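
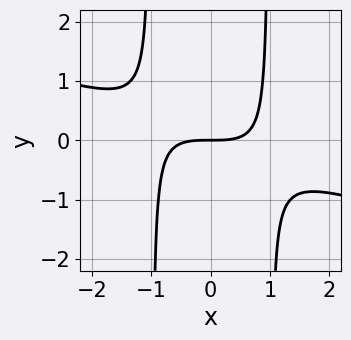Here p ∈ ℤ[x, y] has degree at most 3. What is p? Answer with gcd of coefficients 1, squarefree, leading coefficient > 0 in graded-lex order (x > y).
x^3 + 3*x^2*y - 3*y

The degree is 3 — a generic line meets the curve in up to 3 points.
Checking where it meets the axes: it meets the x-axis at x = 0 (among the integer gridlines); it crosses the y-axis at the gridline y = 0.
Assembling these constraints gives the stated polynomial.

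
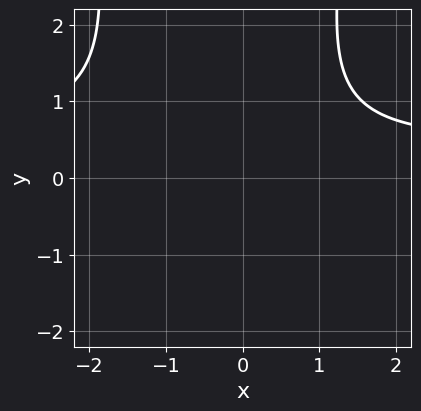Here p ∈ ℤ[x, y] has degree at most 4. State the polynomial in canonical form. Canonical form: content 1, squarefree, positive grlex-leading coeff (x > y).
2*x^2*y - x^2 + x*y - y^2 - 3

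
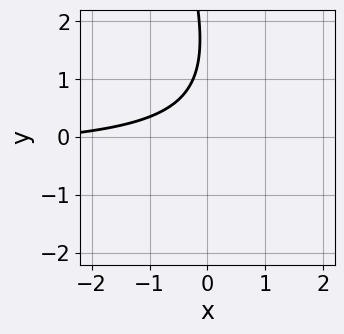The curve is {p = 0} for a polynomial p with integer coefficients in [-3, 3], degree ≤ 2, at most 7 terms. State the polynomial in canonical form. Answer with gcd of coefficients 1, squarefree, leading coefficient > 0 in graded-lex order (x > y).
First, degree: a generic line meets the curve in up to 2 points, so deg p = 2.
Next, checking where it meets the axes: it misses every integer gridline on the y-axis; no x-intercept at any integer in the box.
Finally, these observations pin down the coefficients.

3*x*y + y^2 + x - 3*y + 3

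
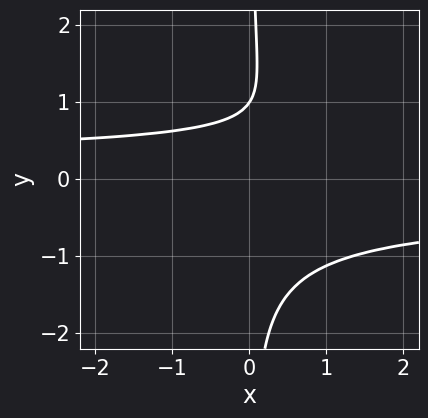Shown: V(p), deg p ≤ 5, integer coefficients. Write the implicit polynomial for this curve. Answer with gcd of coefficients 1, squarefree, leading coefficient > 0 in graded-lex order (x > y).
3*x*y^3 - 2*y + 2

(a) deg p = 4. No degree-3 curve has this shape.
(b) From the visible intercepts: it crosses the y-axis at the gridline y = 1; the curve avoids every integer x-axis point in the box.
(c) Putting this together gives p.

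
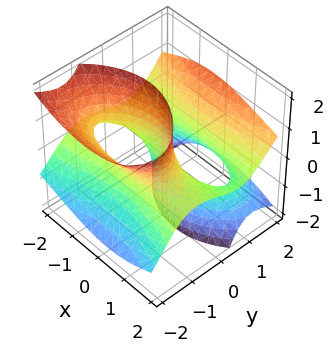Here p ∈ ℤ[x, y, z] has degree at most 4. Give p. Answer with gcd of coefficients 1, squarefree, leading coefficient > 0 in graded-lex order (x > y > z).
2*x^2*z + x*z^2 - 2*y^3 + 3*y*z^2 + 3*y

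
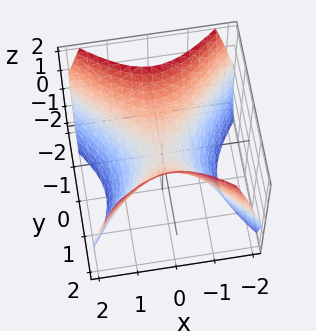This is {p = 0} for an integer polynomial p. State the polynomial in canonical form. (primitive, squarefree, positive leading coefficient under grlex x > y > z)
(a) Degree: a hyperbolic paraboloid; a quadric, so deg p = 2.
(b) Symmetries: mirror symmetry y ↦ −y ⇒ only even powers of y; the x ↦ −x reflection is a symmetry, so x appears only in even powers.
(c) From the axis intercepts and sections: it crosses the x-axis at the gridline x = 0; one y-axis crossing is at y = 0; it meets the z-axis at z = 0 (among the integer gridlines).
(d) Matching integer coefficients to the picture gives p.

x^2 - y^2 + z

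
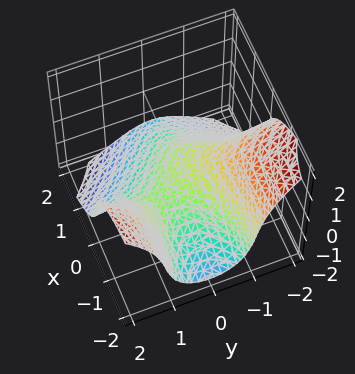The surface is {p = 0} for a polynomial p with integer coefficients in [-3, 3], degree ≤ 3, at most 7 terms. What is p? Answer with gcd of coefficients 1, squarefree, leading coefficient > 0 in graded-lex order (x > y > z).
The degree is 3 — no degree-2 surface has this shape.
Checking where it meets the axes: it meets the z-axis at z = 0 (among the integer gridlines); it meets the y-axis at y = 0 (among the integer gridlines); one x-axis crossing is at x = 0.
Assembling these constraints gives the stated polynomial.

2*x*y^2 + z^3 + x^2 + y + 2*z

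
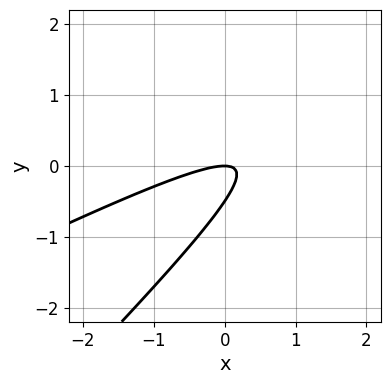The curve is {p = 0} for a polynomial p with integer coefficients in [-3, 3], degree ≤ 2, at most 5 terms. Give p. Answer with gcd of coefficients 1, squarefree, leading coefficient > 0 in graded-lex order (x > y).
x^2 - 3*x*y + 2*y^2 + y

1. deg p = 2.
2. From the visible intercepts: it crosses the x-axis at the gridline x = 0; one y-axis crossing is at y = 0.
3. Assembling these constraints gives the stated polynomial.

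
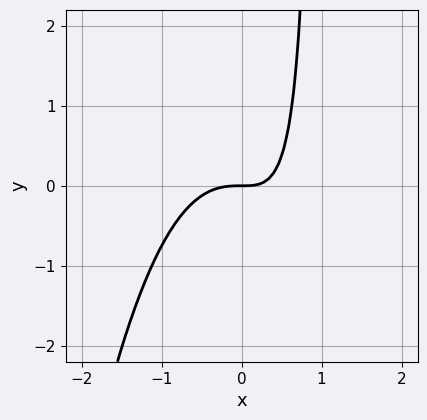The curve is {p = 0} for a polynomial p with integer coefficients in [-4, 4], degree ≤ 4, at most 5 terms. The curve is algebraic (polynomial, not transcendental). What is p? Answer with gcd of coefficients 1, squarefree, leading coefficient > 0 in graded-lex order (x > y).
First, deg p = 3.
Then, observable constraints: it crosses the y-axis at the gridline y = 0; it crosses the x-axis at the gridline x = 0.
Finally, matching integer coefficients to the picture gives p.

3*x^3 + 2*x*y - 2*y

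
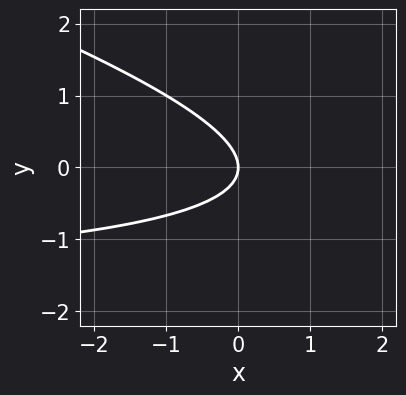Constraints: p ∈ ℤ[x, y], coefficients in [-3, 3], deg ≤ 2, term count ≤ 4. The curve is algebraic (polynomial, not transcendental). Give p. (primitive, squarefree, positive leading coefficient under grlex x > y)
First, deg p = 2. A generic line meets the curve in up to 2 points.
Next, checking where it meets the axes: it meets the y-axis at y = 0 (among the integer gridlines); one x-axis crossing is at x = 0.
Finally, these observations pin down the coefficients.

x*y + 3*y^2 + 2*x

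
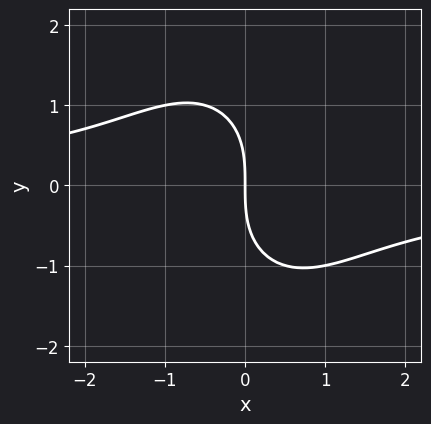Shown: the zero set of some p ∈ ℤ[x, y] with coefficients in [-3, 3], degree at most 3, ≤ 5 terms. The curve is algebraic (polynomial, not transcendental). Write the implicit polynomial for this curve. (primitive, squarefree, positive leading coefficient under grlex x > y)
(a) The degree is 3 — no degree-2 curve has this shape.
(b) Observable constraints: it meets the x-axis at x = 0 (among the integer gridlines); it meets the y-axis at y = 0 (among the integer gridlines).
(c) Putting this together gives p.

2*x^2*y + y^3 + 3*x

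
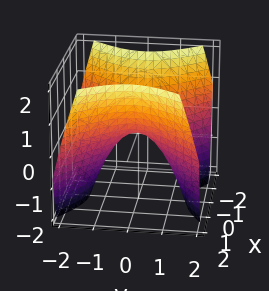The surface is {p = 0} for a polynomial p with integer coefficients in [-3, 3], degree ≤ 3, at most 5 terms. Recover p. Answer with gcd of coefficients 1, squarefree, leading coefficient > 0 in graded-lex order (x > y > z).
First, deg p = 2. A saddle surface; a quadric.
Then, symmetries: the x ↦ −x reflection is a symmetry, so x appears only in even powers; it's symmetric under y → −y, forcing even powers of y.
Then, reading off the gridlines: it meets the y-axis at y = 0 (among the integer gridlines); it meets the x-axis at x = 0 (among the integer gridlines); it meets the z-axis at z = 0 (among the integer gridlines).
Finally, the integer polynomial consistent with all of this is the stated p.

x^2 - y^2 - z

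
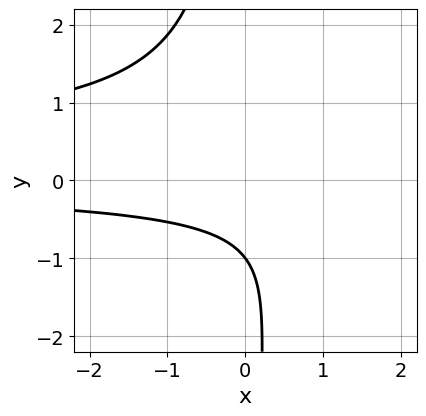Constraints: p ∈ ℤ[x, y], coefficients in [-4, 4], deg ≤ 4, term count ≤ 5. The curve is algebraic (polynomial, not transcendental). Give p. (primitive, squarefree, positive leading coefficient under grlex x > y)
(a) Degree: a generic line meets the curve in up to 3 points, so deg p = 3.
(b) From the axis intercepts and sections: the curve avoids every integer x-axis point in the box; one y-axis crossing is at y = -1.
(c) Solving for integer coefficients yields p as stated.

3*x*y^2 - x*y + 3*y + 3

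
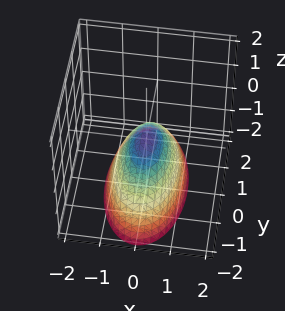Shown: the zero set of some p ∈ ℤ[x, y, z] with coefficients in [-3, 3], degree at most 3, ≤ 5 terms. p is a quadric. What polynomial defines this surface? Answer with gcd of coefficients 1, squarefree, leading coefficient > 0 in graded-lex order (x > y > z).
Degree: a paraboloid; a quadric, so deg p = 2.
Symmetries: it's symmetric under x → −x, forcing even powers of x; the y ↦ −y reflection is a symmetry, so y appears only in even powers.
Checking where it meets the axes: one x-axis crossing is at x = 0; it crosses the z-axis at the gridline z = 0.
Putting this together gives p.

3*x^2 + y^2 + 2*z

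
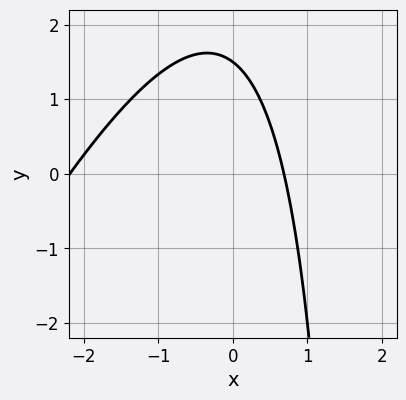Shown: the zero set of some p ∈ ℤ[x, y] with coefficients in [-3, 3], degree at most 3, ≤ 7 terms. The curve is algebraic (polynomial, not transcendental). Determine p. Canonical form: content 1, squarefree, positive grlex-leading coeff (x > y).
2*x^2 - x*y + 3*x + 2*y - 3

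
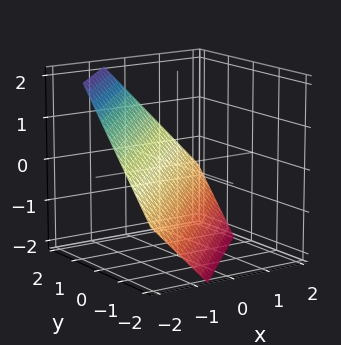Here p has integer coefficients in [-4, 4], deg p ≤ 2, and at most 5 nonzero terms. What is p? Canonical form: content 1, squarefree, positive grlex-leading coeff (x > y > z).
3*x - 3*y + 3*z + 2

Degree: every cross-section is a straight line — this is a plane, so deg p = 1.
Putting this together gives p.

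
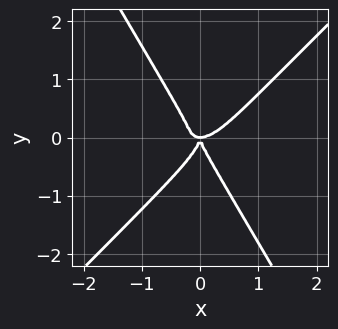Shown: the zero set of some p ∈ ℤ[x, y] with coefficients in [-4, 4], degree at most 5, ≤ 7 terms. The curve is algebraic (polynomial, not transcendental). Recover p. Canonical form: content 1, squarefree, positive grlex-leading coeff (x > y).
2*x^4 - 2*x^3*y + x^2*y^2 - y^4 - x^2*y

The degree is 4 — the shape is more complex than any degree-3 curve.
Against the integer gridlines: it meets the y-axis at y = 0 (among the integer gridlines); it crosses the x-axis at the gridline x = 0.
Putting this together gives p.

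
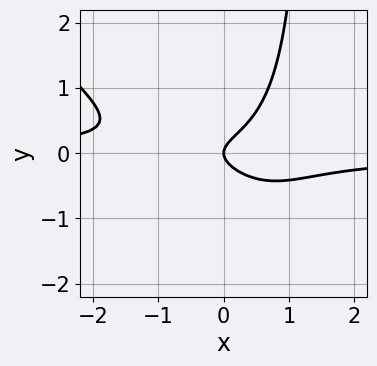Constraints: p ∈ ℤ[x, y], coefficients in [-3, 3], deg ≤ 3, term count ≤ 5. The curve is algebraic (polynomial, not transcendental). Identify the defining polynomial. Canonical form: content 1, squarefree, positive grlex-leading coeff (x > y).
1. Degree: the shape is more complex than any degree-2 curve, so deg p = 3.
2. Observable constraints: one x-axis crossing is at x = 0; one y-axis crossing is at y = 0.
3. Assembling these constraints gives the stated polynomial.

2*x^2*y + 2*x*y^2 - 3*y^2 + x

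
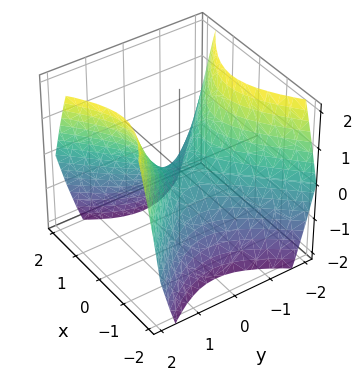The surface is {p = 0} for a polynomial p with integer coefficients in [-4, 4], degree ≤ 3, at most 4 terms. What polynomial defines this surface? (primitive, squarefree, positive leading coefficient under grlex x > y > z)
x^2 - y^2 + z

1. deg p = 2. A saddle surface; a quadric.
2. Symmetries: mirror symmetry x ↦ −x ⇒ only even powers of x; it's symmetric under y → −y, forcing even powers of y.
3. Observable constraints: it meets the x-axis at x = 0 (among the integer gridlines); it crosses the z-axis at the gridline z = 0.
4. Fitting integer coefficients to these (and the overall shape) gives p.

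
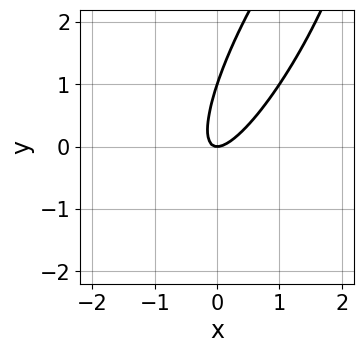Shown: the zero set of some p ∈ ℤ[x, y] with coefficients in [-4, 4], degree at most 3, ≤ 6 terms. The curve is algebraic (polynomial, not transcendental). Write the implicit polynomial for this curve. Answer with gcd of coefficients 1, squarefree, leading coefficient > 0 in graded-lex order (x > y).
1. Degree: the shape is more complex than any degree-1 curve, so deg p = 2.
2. Observable constraints: one x-axis crossing is at x = 0; among the integer gridlines, it crosses the y-axis at y ∈ {0, 1}.
3. Fitting integer coefficients to these (and the overall shape) gives p.

3*x^2 - 3*x*y + y^2 - y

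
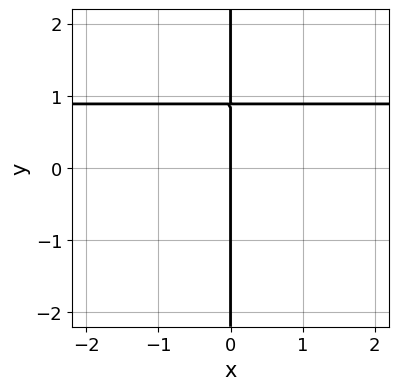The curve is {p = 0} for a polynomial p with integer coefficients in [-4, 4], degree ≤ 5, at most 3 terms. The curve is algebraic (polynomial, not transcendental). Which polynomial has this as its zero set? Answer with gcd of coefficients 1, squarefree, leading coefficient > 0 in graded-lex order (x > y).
2*x*y^3 + 2*x*y^2 - 3*x

First, the degree is 4 — the shape is more complex than any degree-3 curve.
Then, observable constraints: one x-axis crossing is at x = 0; every point of the y-axis in the box is on the curve.
Finally, these observations pin down the coefficients.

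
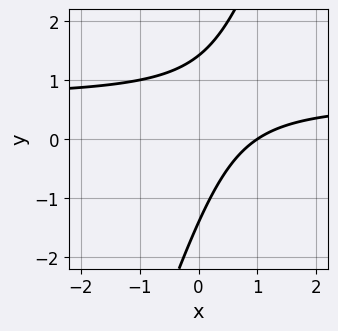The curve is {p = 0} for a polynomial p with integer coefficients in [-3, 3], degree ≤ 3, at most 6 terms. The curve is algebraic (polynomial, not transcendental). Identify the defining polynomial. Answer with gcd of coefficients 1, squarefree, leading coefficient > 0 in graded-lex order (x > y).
1. The degree is 2 — no degree-1 curve has this shape.
2. Observable constraints: it crosses the x-axis at the gridline x = 1.
3. Together with the visible shape, these determine p as stated.

3*x*y - y^2 - 2*x + 2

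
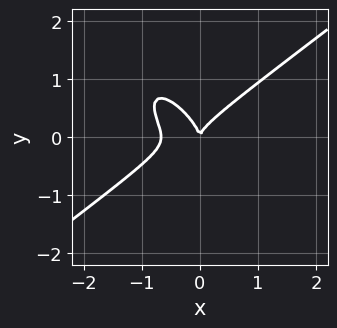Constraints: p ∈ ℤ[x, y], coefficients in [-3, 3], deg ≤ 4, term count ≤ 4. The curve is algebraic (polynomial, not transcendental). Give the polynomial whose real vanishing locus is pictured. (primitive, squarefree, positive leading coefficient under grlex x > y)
3*x^3 - 3*x*y^2 - 3*y^3 + 2*x^2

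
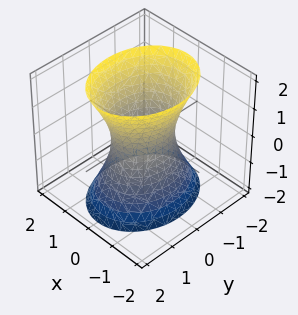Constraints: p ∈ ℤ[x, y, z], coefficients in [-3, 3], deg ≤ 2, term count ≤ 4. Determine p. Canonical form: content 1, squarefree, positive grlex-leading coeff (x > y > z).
3*x^2 + 2*y^2 - z^2 - 2

(a) The degree is 2 — one connected sheet with a waist; a quadric.
(b) Symmetries: mirror symmetry y ↦ −y ⇒ only even powers of y; the x ↦ −x reflection is a symmetry, so x appears only in even powers; the z ↦ −z reflection is a symmetry, so z appears only in even powers.
(c) Against the integer gridlines: the surface avoids every integer z-axis point in the box; the y-axis gridline crossings are at y ∈ {-1, 1}.
(d) Together with the visible shape, these determine p as stated.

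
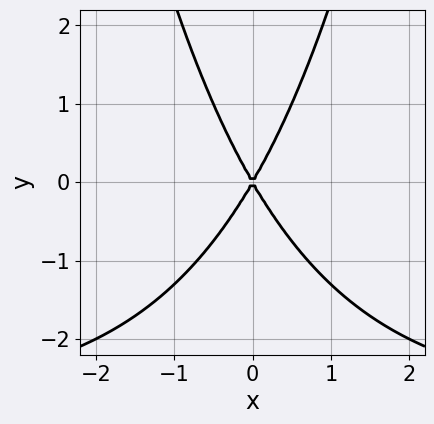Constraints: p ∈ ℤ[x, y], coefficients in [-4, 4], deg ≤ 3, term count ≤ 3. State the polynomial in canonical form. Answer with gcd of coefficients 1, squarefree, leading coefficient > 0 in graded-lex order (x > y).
Degree: a generic line meets the curve in up to 3 points, so deg p = 3.
Symmetries: mirror symmetry x ↦ −x ⇒ only even powers of x.
From the axis intercepts and sections: it meets the x-axis at x = 0 (among the integer gridlines); it meets the y-axis at y = 0 (among the integer gridlines).
Assembling these constraints gives the stated polynomial.

x^2*y + 3*x^2 - y^2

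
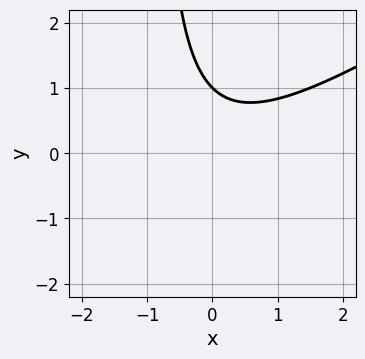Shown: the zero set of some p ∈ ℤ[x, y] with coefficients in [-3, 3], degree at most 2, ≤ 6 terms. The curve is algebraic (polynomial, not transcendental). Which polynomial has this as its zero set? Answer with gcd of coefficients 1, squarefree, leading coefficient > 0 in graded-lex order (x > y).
2*x^2 - 3*x*y - 3*y + 3

First, degree: the shape is more complex than any degree-1 curve, so deg p = 2.
Then, observable constraints: one y-axis crossing is at y = 1; it misses every integer gridline on the x-axis.
Finally, fitting integer coefficients to these (and the overall shape) gives p.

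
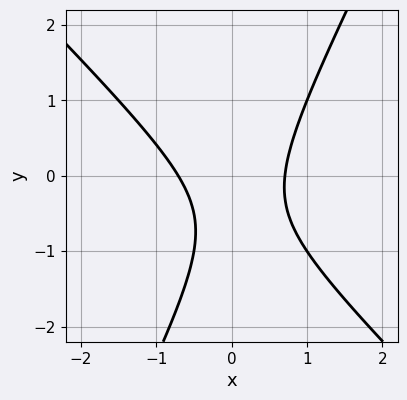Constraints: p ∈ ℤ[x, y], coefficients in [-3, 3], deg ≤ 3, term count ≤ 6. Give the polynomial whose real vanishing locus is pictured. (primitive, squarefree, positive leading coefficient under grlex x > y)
2*x^2 + x*y - y^2 - y - 1

(a) deg p = 2.
(b) Observable constraints: the curve avoids every integer y-axis point in the box.
(c) These observations pin down the coefficients.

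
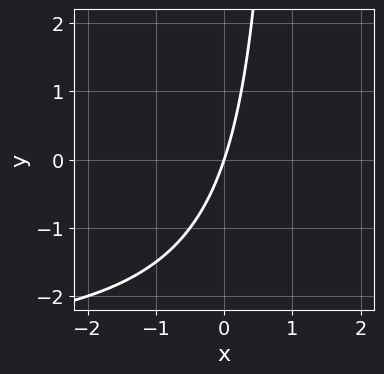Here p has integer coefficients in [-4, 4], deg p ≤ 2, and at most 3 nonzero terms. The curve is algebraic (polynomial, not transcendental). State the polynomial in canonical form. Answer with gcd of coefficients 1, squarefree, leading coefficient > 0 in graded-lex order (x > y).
First, the degree is 2 — no degree-1 curve has this shape.
Then, checking where it meets the axes: it crosses the y-axis at the gridline y = 0; one x-axis crossing is at x = 0.
Finally, the integer polynomial consistent with all of this is the stated p.

x*y + 3*x - y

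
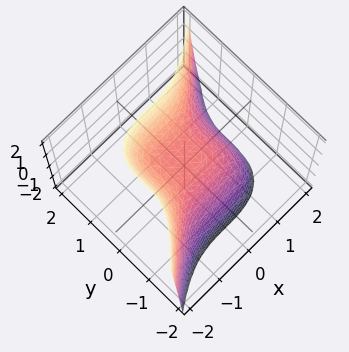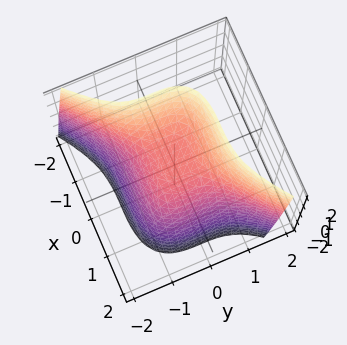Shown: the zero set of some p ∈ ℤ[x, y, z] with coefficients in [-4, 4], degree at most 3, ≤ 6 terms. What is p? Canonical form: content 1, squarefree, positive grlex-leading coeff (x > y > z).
2*x^3 - 3*y^3 + 3*z - 2

First, the degree is 3 — the shape is more complex than any degree-2 surface.
Then, from the axis intercepts and sections: one x-axis crossing is at x = 1.
Finally, putting this together gives p.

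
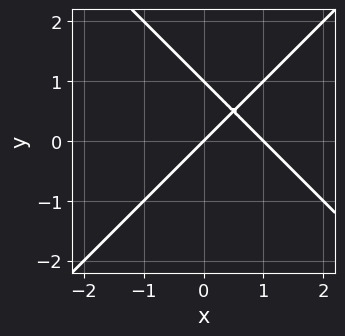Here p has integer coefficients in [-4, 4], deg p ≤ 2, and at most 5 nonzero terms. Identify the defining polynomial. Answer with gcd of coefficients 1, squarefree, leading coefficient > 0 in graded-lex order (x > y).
(a) The degree is 2 — no degree-1 curve has this shape.
(b) Checking where it meets the axes: the x-axis gridline crossings are at x ∈ {0, 1}; the y-axis gridline crossings are at y ∈ {0, 1}.
(c) Assembling these constraints gives the stated polynomial.

x^2 - y^2 - x + y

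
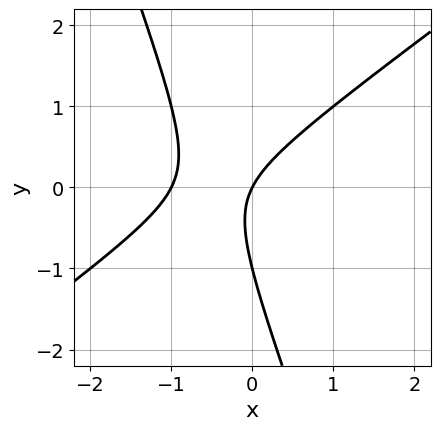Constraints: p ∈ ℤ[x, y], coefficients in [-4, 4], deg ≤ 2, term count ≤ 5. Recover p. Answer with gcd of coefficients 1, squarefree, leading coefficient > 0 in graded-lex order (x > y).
First, deg p = 2.
Then, from the axis intercepts and sections: among the integer gridlines, it crosses the y-axis at y ∈ {-1, 0}; the x-axis gridline crossings are at x ∈ {-1, 0}.
Finally, these observations pin down the coefficients.

2*x^2 - 2*x*y - y^2 + 2*x - y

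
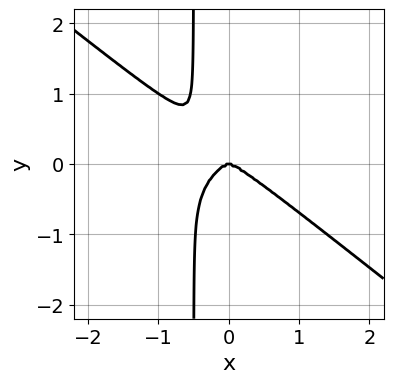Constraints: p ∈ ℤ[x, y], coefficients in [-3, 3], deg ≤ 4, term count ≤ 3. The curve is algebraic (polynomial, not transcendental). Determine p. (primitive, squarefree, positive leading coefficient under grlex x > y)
x^4 + 2*x*y^3 + y^3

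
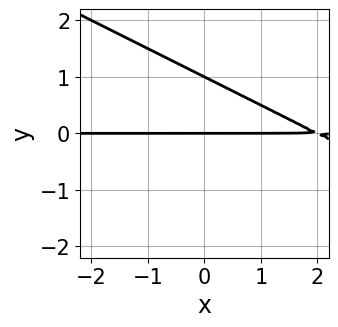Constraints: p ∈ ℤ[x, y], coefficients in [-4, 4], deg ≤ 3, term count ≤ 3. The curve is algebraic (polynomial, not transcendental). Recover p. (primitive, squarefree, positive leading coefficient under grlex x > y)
x*y + 2*y^2 - 2*y

The degree is 2 — the shape is more complex than any degree-1 curve.
Observable constraints: the visible x-axis segment lies entirely on the curve; the y-axis gridline crossings are at y ∈ {0, 1}.
Assembling these constraints gives the stated polynomial.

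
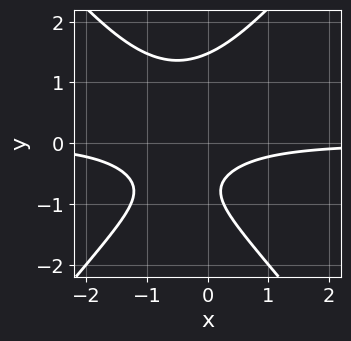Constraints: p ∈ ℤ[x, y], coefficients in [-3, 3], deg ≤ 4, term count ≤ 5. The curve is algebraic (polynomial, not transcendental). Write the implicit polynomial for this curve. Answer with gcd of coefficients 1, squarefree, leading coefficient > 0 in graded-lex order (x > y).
3*x^2*y - 2*y^3 + 3*x*y + 3*y + 2

1. Degree: no degree-2 curve has this shape, so deg p = 3.
2. From the axis intercepts and sections: it misses every integer gridline on the x-axis.
3. Solving for integer coefficients yields p as stated.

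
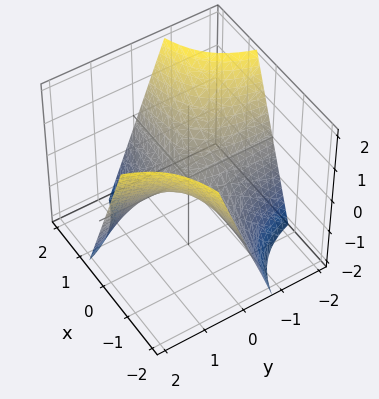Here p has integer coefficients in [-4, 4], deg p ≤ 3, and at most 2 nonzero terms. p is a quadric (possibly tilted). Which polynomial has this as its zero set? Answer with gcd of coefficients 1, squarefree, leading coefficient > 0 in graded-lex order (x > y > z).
1. deg p = 2.
2. From the visible intercepts: the visible y-axis segment lies entirely on the surface; one z-axis crossing is at z = 0.
3. Fitting integer coefficients to these (and the overall shape) gives p.

4*x*y + 3*z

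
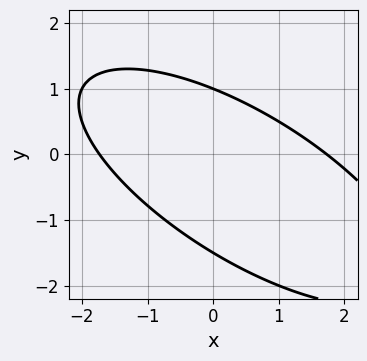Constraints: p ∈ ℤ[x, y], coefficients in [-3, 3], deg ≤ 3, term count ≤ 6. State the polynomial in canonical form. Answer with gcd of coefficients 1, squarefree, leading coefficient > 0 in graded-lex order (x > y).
x^2 + 2*x*y + 2*y^2 + y - 3

1. Degree: a generic line meets the curve in up to 2 points, so deg p = 2.
2. From the axis intercepts and sections: it meets the y-axis at y = 1 (among the integer gridlines).
3. These observations pin down the coefficients.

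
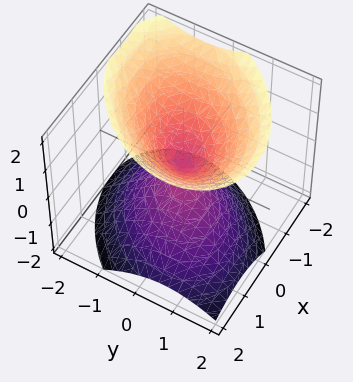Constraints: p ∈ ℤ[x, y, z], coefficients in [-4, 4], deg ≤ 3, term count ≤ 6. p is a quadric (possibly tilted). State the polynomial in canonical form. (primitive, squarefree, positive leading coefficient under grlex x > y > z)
3*x^2 - 2*x*y + x*z + 3*y^2 - 3*z^2

First, there are 2 components. Treating them together as one polynomial.
Next, deg p = 2. No degree-1 surface has this shape.
Next, reading off the gridlines: it meets the z-axis at z = 0 (among the integer gridlines); it meets the x-axis at x = 0 (among the integer gridlines); it crosses the y-axis at the gridline y = 0.
Finally, matching integer coefficients to the picture gives p.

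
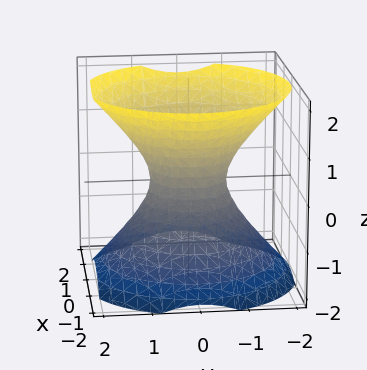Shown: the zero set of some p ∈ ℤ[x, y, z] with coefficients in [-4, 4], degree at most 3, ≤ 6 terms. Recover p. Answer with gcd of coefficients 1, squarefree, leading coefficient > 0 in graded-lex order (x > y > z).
3*x^2 + 3*y^2 - 3*z^2 - 2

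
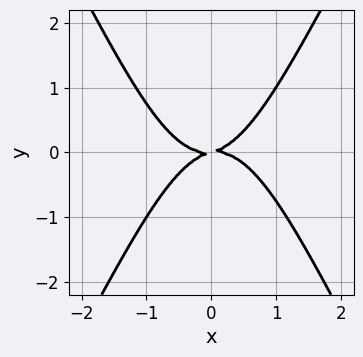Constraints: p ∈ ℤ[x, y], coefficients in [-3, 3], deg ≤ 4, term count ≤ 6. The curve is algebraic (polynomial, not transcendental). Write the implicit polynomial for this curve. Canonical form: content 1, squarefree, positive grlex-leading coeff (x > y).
1. Degree: the shape is more complex than any degree-3 curve, so deg p = 4.
2. From the axis intercepts and sections: it meets the y-axis at y = 0 (among the integer gridlines); it meets the x-axis at x = 0 (among the integer gridlines).
3. Together with the visible shape, these determine p as stated.

3*x^4 - x^2*y^2 + x*y - 3*y^2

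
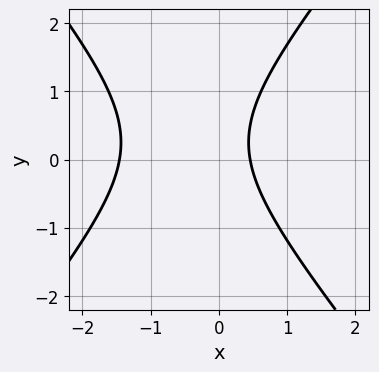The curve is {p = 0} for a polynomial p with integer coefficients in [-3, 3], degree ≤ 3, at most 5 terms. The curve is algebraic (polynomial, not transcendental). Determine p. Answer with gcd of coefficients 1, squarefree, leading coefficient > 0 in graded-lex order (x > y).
(a) Degree: the shape is more complex than any degree-1 curve, so deg p = 2.
(b) Against the integer gridlines: the curve avoids every integer y-axis point in the box.
(c) These observations pin down the coefficients.

3*x^2 - 2*y^2 + 3*x + y - 2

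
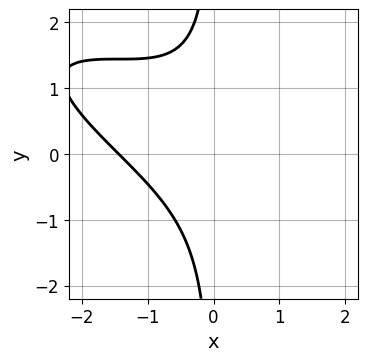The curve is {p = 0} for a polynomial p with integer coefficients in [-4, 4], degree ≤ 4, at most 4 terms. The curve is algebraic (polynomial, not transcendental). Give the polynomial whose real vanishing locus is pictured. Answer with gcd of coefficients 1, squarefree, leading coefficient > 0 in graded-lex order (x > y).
x^3 + 3*x^2*y + 3*x*y^2 + 3

1. deg p = 3. The shape is more complex than any degree-2 curve.
2. From the visible intercepts: the curve avoids every integer y-axis point in the box.
3. Solving for integer coefficients yields p as stated.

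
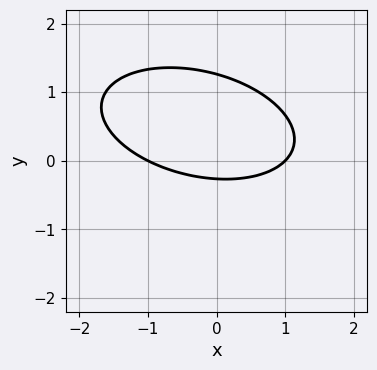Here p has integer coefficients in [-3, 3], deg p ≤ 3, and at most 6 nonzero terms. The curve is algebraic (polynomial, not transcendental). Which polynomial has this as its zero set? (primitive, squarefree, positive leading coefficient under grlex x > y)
(a) Degree: no degree-1 curve has this shape, so deg p = 2.
(b) From the visible intercepts: among the integer gridlines, it crosses the x-axis at x ∈ {-1, 1}.
(c) The integer polynomial consistent with all of this is the stated p.

x^2 + x*y + 3*y^2 - 3*y - 1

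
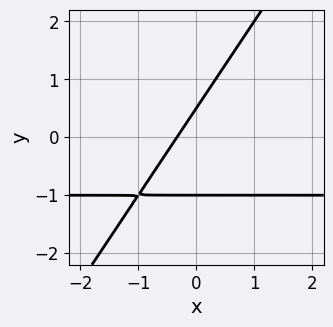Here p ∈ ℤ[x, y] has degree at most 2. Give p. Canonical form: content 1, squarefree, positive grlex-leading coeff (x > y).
First, the degree is 2 — the shape is more complex than any degree-1 curve.
Next, reading off the gridlines: it meets the y-axis at y = -1 (among the integer gridlines).
Finally, assembling these constraints gives the stated polynomial.

3*x*y - 2*y^2 + 3*x - y + 1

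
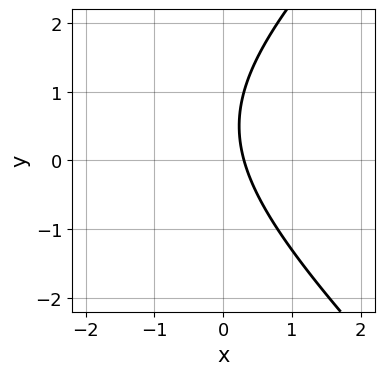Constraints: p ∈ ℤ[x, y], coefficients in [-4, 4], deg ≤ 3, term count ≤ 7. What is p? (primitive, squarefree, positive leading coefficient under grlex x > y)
1. The degree is 2 — no degree-1 curve has this shape.
2. Observable constraints: the curve avoids every integer y-axis point in the box.
3. Assembling these constraints gives the stated polynomial.

x^2 - y^2 + 3*x + y - 1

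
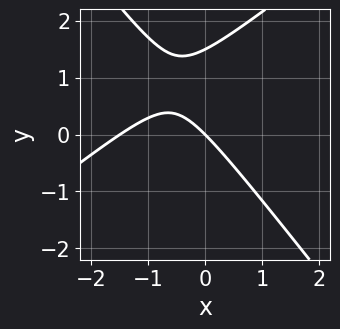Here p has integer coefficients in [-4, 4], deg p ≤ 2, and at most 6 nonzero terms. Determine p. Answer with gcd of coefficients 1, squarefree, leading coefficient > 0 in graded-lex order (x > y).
2*x^2 - x*y - 2*y^2 + 3*x + 3*y

(a) The degree is 2 — a generic line meets the curve in up to 2 points.
(b) Reading off the gridlines: it crosses the x-axis at the gridline x = 0; it meets the y-axis at y = 0 (among the integer gridlines).
(c) Together with the visible shape, these determine p as stated.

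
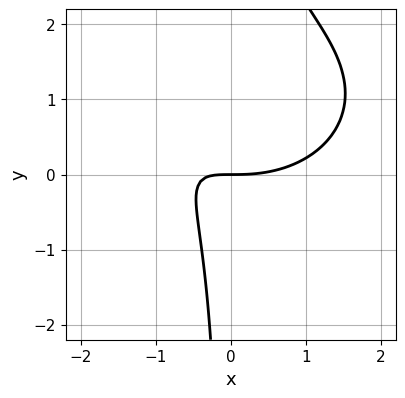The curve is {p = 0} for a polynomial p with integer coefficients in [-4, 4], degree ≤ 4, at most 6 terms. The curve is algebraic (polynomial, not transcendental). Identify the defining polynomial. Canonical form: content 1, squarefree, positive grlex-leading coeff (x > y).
x^3 + 2*x*y^2 - 3*x*y - 2*y

(a) The degree is 3 — a generic line meets the curve in up to 3 points.
(b) Against the integer gridlines: it crosses the x-axis at the gridline x = 0; one y-axis crossing is at y = 0.
(c) Assembling these constraints gives the stated polynomial.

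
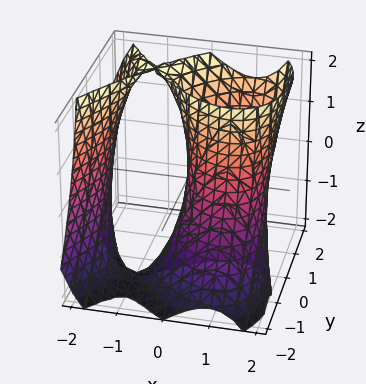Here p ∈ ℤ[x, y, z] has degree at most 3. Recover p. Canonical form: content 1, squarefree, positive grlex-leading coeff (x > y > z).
First, deg p = 3. No degree-2 surface has this shape.
Next, observable constraints: it meets the y-axis at y = 0 (among the integer gridlines); it meets the x-axis at x = 0 (among the integer gridlines); the visible z-axis segment lies entirely on the surface.
Finally, the integer polynomial consistent with all of this is the stated p.

x^3 + 2*y^2 - 2*y*z - 3*x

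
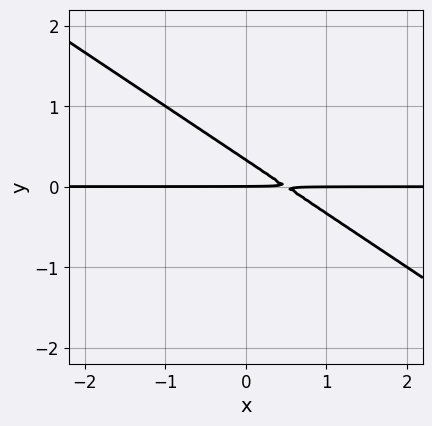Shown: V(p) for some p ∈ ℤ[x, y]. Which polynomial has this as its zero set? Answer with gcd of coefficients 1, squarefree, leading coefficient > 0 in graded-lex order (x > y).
(a) deg p = 2. No degree-1 curve has this shape.
(b) From the visible intercepts: every point of the x-axis in the box is on the curve; it crosses the y-axis at the gridline y = 0.
(c) Together with the visible shape, these determine p as stated.

2*x*y + 3*y^2 - y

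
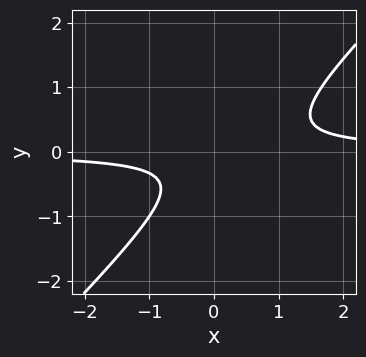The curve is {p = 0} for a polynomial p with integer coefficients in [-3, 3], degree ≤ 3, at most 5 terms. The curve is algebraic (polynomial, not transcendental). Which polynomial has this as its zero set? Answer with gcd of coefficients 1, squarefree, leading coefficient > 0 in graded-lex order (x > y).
3*x*y - 3*y^2 - y - 1

First, the degree is 2 — no degree-1 curve has this shape.
Next, observable constraints: it misses every integer gridline on the x-axis; the curve avoids every integer y-axis point in the box.
Finally, solving for integer coefficients yields p as stated.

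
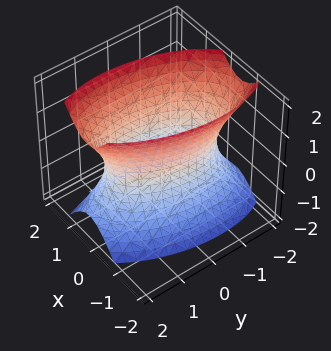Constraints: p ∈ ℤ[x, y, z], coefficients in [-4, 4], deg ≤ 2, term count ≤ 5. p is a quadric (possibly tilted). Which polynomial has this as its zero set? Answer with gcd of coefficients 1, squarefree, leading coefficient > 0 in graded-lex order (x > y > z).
3*x^2 - x*y + y^2 - z^2 - 2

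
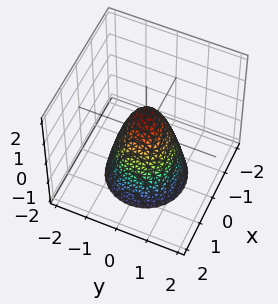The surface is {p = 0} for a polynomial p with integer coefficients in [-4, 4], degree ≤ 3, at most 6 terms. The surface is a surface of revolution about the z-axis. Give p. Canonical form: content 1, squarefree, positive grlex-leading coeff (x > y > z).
2*x^2 + 2*y^2 + z - 1

(a) deg p = 2. A generic line meets the surface in up to 2 points.
(b) Symmetries: rotational symmetry about the z-axis ⇒ p depends on x, y only through x² + y².
(c) Observable constraints: a circular section at z = 0 has radius between 0 and 1; it crosses the z-axis at the gridline z = 1.
(d) These observations pin down the coefficients.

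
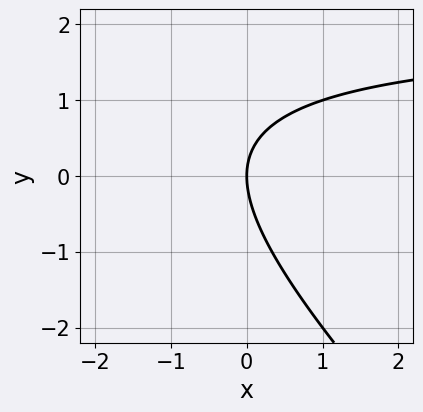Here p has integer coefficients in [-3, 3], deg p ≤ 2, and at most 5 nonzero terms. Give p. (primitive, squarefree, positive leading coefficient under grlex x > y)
Degree: the shape is more complex than any degree-1 curve, so deg p = 2.
From the axis intercepts and sections: it meets the y-axis at y = 0 (among the integer gridlines); one x-axis crossing is at x = 0.
Solving for integer coefficients yields p as stated.

x*y + y^2 - 2*x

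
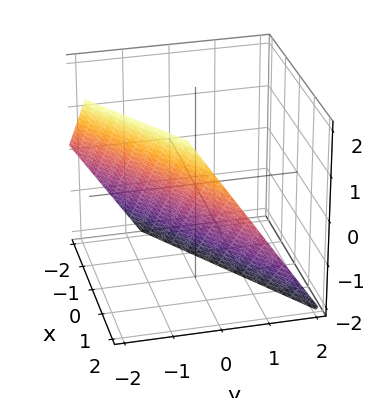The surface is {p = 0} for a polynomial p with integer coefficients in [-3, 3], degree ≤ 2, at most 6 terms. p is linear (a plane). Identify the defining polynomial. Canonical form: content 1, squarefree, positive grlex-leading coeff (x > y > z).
1. deg p = 1. The surface is flat (a plane).
2. Observable constraints: it meets the z-axis at z = -1 (among the integer gridlines); it meets the x-axis at x = 1 (among the integer gridlines).
3. Together with the visible shape, these determine p as stated.

2*x - 3*y - 2*z - 2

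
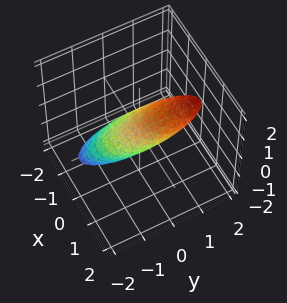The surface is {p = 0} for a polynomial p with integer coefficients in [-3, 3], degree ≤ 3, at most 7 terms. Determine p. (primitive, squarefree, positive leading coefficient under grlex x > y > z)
1. deg p = 2. No degree-1 surface has this shape.
2. From the axis intercepts and sections: among the integer gridlines, it crosses the y-axis at y ∈ {-1, 1}.
3. Assembling these constraints gives the stated polynomial.

2*x^2 - 2*x*z + y^2 - 2*y*z + 2*z^2 - 1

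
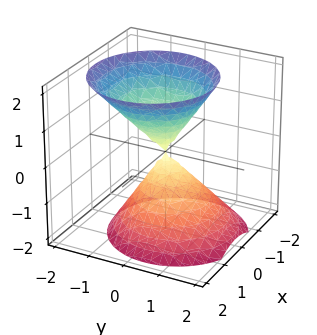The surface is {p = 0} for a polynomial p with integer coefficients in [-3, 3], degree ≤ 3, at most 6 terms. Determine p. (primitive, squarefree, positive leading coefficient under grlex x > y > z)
The picture has 2 separate pieces.
The degree is 2 — no degree-1 surface has this shape.
Checking where it meets the axes: it meets the x-axis at x = 0 (among the integer gridlines); it crosses the y-axis at the gridline y = 0; one z-axis crossing is at z = 0.
Matching integer coefficients to the picture gives p.

3*x^2 + 3*y^2 + y*z - 2*z^2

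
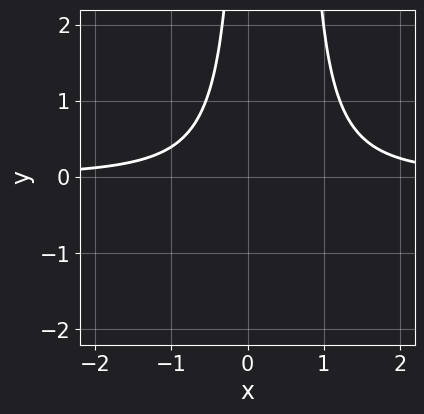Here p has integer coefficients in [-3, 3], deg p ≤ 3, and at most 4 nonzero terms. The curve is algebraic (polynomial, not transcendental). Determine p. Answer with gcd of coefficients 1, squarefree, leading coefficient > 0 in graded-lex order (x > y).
3*x^2*y - 2*x*y - 2

1. Degree: a generic line meets the curve in up to 3 points, so deg p = 3.
2. Reading off the gridlines: it misses every integer gridline on the x-axis; it misses every integer gridline on the y-axis.
3. Matching integer coefficients to the picture gives p.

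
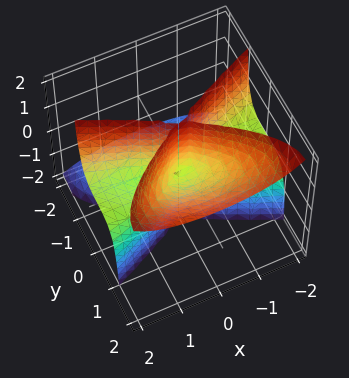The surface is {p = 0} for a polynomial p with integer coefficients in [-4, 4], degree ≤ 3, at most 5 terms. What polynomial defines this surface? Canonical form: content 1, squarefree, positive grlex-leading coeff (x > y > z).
(a) The degree is 3 — the shape is more complex than any degree-2 surface.
(b) Checking where it meets the axes: the visible x-axis segment lies entirely on the surface; it crosses the y-axis at the gridline y = 0; the visible z-axis segment lies entirely on the surface.
(c) Solving for integer coefficients yields p as stated.

x^2*z + 2*y^3 - 3*y^2*z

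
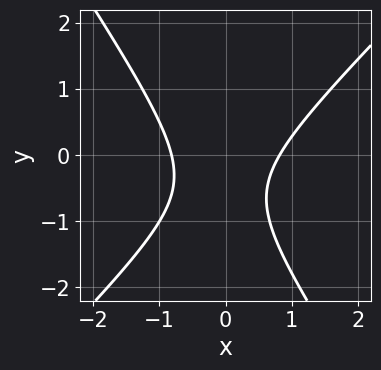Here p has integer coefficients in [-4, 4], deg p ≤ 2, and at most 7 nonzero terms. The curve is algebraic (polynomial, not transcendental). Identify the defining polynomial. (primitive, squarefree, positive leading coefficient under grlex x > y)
3*x^2 - x*y - 2*y^2 - 2*y - 2

1. deg p = 2. The shape is more complex than any degree-1 curve.
2. Checking where it meets the axes: no y-intercept at any integer in the box.
3. Assembling these constraints gives the stated polynomial.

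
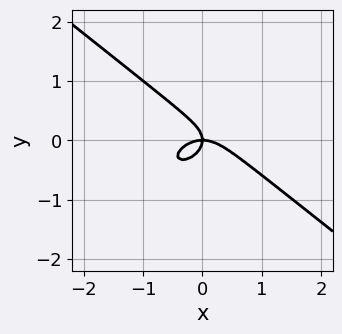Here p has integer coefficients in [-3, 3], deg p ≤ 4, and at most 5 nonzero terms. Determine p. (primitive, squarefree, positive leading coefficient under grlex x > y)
x^3 + 2*y^3 + x*y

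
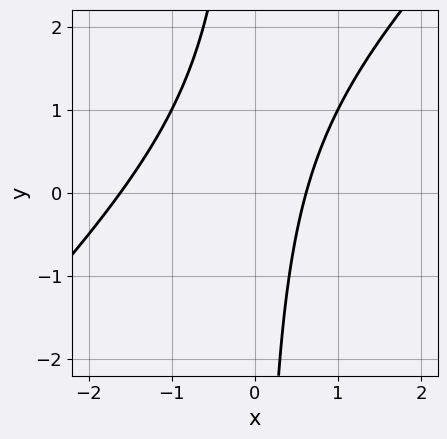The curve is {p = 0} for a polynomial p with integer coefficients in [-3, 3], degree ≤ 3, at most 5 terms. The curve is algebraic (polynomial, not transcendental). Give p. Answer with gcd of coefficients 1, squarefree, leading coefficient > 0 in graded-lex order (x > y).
x^2 - x*y + x - 1

Degree: no degree-1 curve has this shape, so deg p = 2.
Against the integer gridlines: no y-intercept at any integer in the box.
Assembling these constraints gives the stated polynomial.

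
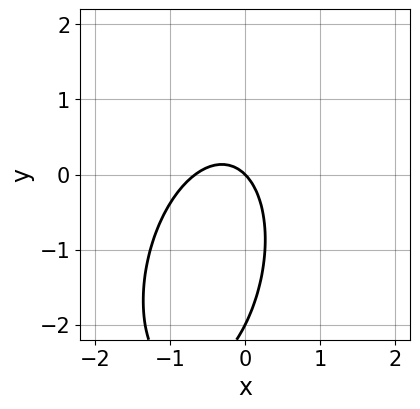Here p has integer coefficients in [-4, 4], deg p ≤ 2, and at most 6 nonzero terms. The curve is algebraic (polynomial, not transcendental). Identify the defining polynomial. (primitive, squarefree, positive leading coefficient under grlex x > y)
3*x^2 - x*y + y^2 + 2*x + 2*y

Degree: a generic line meets the curve in up to 2 points, so deg p = 2.
Reading off the gridlines: one x-axis crossing is at x = 0; the y-axis gridline crossings are at y ∈ {-2, 0}.
Matching integer coefficients to the picture gives p.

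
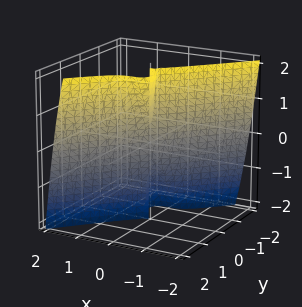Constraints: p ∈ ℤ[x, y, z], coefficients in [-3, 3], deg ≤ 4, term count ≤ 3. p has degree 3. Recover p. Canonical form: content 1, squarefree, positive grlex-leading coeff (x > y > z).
3*x^3 - 2*y^3 + y^2*z

(a) deg p = 3. No degree-2 surface has this shape.
(b) From the visible intercepts: it meets the y-axis at y = 0 (among the integer gridlines); every point of the z-axis in the box is on the surface; one x-axis crossing is at x = 0.
(c) The integer polynomial consistent with all of this is the stated p.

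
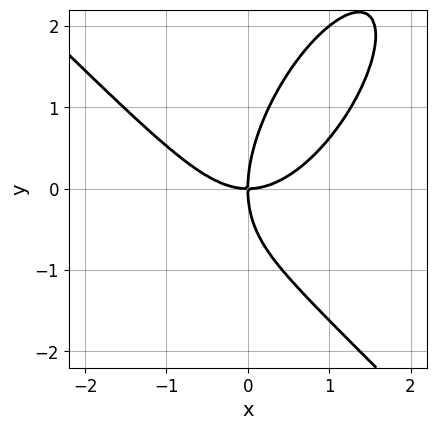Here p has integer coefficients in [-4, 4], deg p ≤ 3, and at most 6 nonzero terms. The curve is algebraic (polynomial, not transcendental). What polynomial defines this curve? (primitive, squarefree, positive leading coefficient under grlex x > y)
2*x^3 - x*y^2 + y^3 - 3*x*y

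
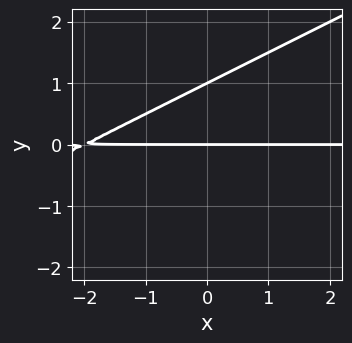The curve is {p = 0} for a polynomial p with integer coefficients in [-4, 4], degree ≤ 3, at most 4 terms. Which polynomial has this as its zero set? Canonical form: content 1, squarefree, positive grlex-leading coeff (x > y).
x*y - 2*y^2 + 2*y

First, the degree is 2 — a generic line meets the curve in up to 2 points.
Then, reading off the gridlines: every point of the x-axis in the box is on the curve; the y-axis gridline crossings are at y ∈ {0, 1}.
Finally, these observations pin down the coefficients.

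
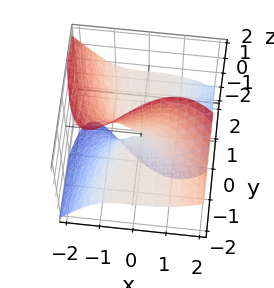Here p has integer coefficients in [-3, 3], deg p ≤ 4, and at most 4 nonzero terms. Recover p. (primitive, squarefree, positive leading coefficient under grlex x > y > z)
x^3 + x*y*z - x*z^2 + 3*y*z

1. deg p = 3.
2. Against the integer gridlines: the visible y-axis segment lies entirely on the surface; it meets the x-axis at x = 0 (among the integer gridlines); the visible z-axis segment lies entirely on the surface.
3. Fitting integer coefficients to these (and the overall shape) gives p.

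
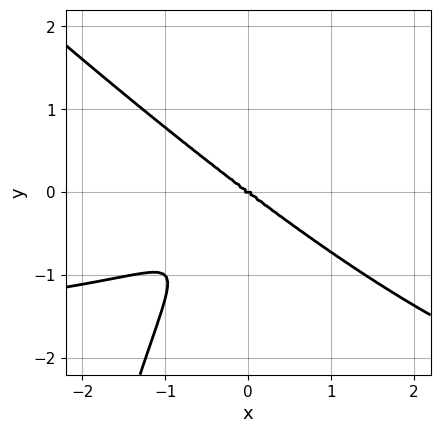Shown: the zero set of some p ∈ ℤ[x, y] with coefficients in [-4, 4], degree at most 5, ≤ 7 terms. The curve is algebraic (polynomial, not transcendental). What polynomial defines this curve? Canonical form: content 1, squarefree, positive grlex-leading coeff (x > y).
(a) The degree is 4 — a generic line meets the curve in up to 4 points.
(b) From the axis intercepts and sections: it meets the y-axis at y = 0 (among the integer gridlines); it meets the x-axis at x = 0 (among the integer gridlines).
(c) Matching integer coefficients to the picture gives p.

x^3*y + x^2*y^2 + 2*x^3 - 2*x*y^2 + 2*y^3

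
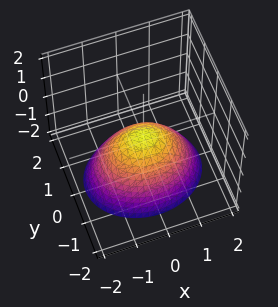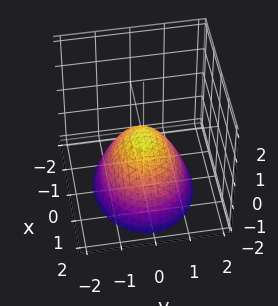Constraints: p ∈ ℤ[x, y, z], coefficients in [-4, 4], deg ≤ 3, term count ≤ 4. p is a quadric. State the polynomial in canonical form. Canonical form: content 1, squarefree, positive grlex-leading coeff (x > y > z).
2*x^2 + 3*y^2 + 3*z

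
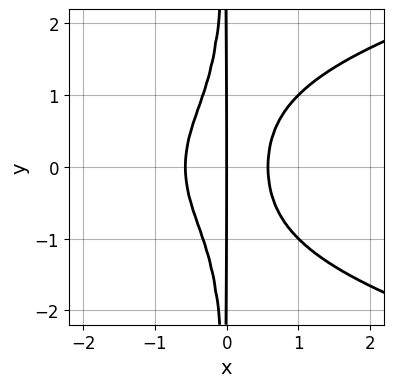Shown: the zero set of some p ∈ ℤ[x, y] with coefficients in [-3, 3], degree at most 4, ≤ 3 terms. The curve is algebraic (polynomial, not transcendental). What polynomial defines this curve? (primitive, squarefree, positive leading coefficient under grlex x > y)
1. Degree: the shape is more complex than any degree-3 curve, so deg p = 4.
2. Symmetries: it's symmetric under y → −y, forcing even powers of y.
3. Checking where it meets the axes: it meets the x-axis at x = 0 (among the integer gridlines); every point of the y-axis in the box is on the curve.
4. The integer polynomial consistent with all of this is the stated p.

2*x^2*y^2 - 3*x^3 + x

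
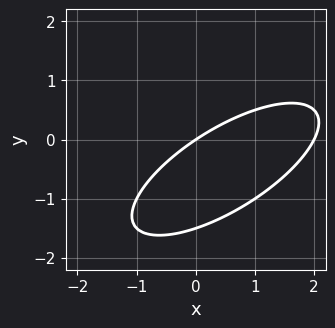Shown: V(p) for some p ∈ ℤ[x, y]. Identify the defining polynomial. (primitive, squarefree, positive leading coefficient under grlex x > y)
x^2 - 2*x*y + 2*y^2 - 2*x + 3*y

The degree is 2 — a generic line meets the curve in up to 2 points.
From the axis intercepts and sections: among the integer gridlines, it crosses the x-axis at x ∈ {0, 2}; it meets the y-axis at y = 0 (among the integer gridlines).
Together with the visible shape, these determine p as stated.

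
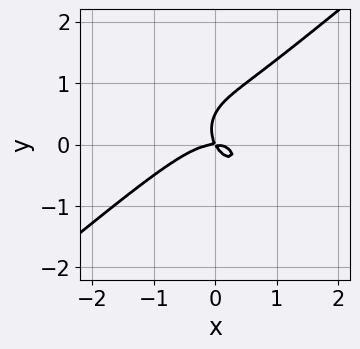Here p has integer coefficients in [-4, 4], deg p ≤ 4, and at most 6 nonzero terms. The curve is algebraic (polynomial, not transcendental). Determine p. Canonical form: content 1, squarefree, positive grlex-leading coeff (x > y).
2*x^3 - x^2*y - 2*y^3 + 2*x*y + y^2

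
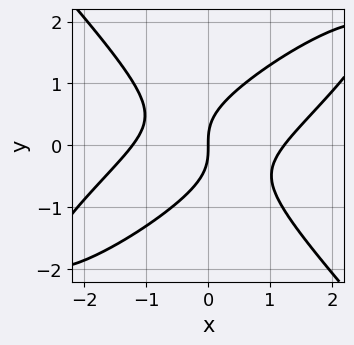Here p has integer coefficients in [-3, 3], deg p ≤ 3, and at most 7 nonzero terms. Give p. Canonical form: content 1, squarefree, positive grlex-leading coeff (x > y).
2*x^3 - 3*x^2*y - x*y^2 + 3*y^3 - 3*x

1. deg p = 3. The shape is more complex than any degree-2 curve.
2. Checking where it meets the axes: one x-axis crossing is at x = 0; it meets the y-axis at y = 0 (among the integer gridlines).
3. Together with the visible shape, these determine p as stated.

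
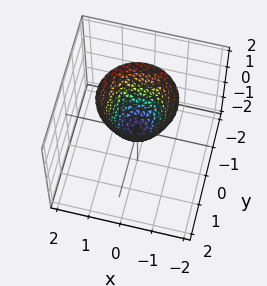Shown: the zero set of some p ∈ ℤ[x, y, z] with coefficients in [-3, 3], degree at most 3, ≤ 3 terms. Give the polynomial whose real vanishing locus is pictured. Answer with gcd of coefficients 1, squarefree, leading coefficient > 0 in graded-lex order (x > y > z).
3*x^2 + 3*y^2 - 2*z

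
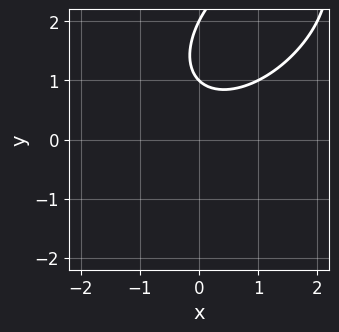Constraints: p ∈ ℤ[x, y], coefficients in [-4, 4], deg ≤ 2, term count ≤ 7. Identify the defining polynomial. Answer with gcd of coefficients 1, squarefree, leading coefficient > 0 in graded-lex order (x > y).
First, deg p = 2. The shape is more complex than any degree-1 curve.
Next, checking where it meets the axes: among the integer gridlines, it crosses the y-axis at y ∈ {1, 2}; no x-intercept at any integer in the box.
Finally, solving for integer coefficients yields p as stated.

x^2 - x*y + y^2 - 3*y + 2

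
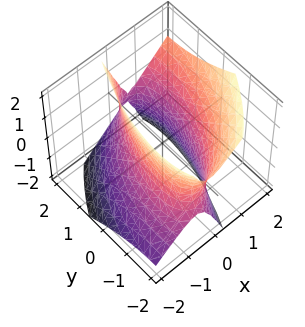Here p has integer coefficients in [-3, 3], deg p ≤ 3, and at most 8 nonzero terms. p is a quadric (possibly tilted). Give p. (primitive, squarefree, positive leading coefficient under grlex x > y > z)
deg p = 2.
Checking where it meets the axes: it misses every integer gridline on the z-axis; among the integer gridlines, it crosses the x-axis at x ∈ {-1, 1}.
Putting this together gives p.

3*x^2 - 2*x*y - 2*x*z + y^2 - z^2 - 3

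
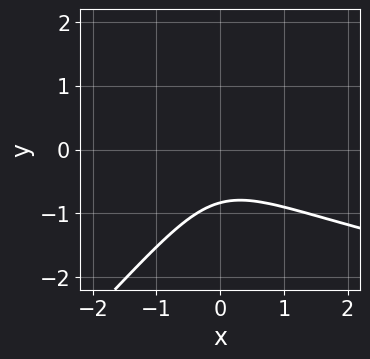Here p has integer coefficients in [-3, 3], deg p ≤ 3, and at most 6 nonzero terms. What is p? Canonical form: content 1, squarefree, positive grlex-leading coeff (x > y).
2*x*y^2 - 2*y^3 - 2*x^2 - y - 2

First, the degree is 3 — the shape is more complex than any degree-2 curve.
Next, from the visible intercepts: no x-intercept at any integer in the box.
Finally, the integer polynomial consistent with all of this is the stated p.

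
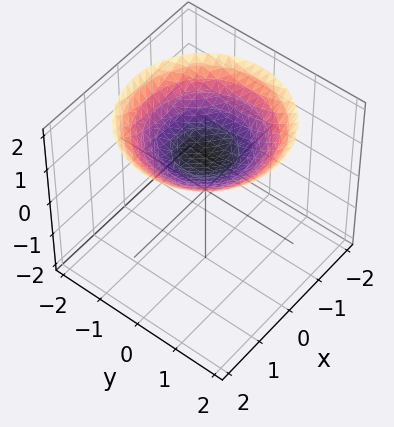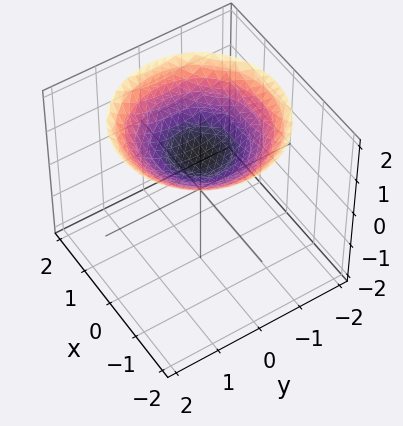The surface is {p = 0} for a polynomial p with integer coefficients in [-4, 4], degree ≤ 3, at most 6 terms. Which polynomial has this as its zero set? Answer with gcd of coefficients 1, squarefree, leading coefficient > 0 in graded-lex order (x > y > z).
(a) The degree is 2 — a generic line meets the surface in up to 2 points.
(b) Symmetries: rotational symmetry about the z-axis ⇒ p depends on x, y only through x² + y².
(c) From the visible intercepts: it crosses the z-axis at the gridline z = 1; the surface avoids every integer x-axis point in the box.
(d) Matching integer coefficients to the picture gives p.

x^2 + y^2 - 3*z + 3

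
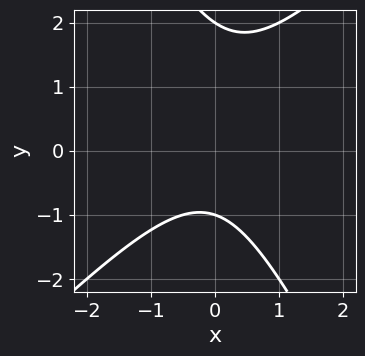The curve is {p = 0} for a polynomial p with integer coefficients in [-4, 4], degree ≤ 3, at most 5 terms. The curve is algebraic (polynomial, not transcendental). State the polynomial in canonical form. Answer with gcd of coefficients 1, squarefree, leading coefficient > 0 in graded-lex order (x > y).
2*x^2 - x*y - y^2 + y + 2

(a) deg p = 2. A generic line meets the curve in up to 2 points.
(b) Reading off the gridlines: among the integer gridlines, it crosses the y-axis at y ∈ {-1, 2}; it misses every integer gridline on the x-axis.
(c) The integer polynomial consistent with all of this is the stated p.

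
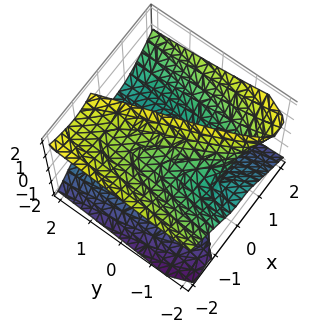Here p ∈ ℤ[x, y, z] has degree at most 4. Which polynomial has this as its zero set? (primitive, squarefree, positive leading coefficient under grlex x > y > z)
Degree: a generic line meets the surface in up to 3 points, so deg p = 3.
From the axis intercepts and sections: the visible y-axis segment lies entirely on the surface; one x-axis crossing is at x = 0; one z-axis crossing is at z = 0.
The integer polynomial consistent with all of this is the stated p.

2*x^3 - 3*x*z^2 + z^3 - 2*y*z - 3*z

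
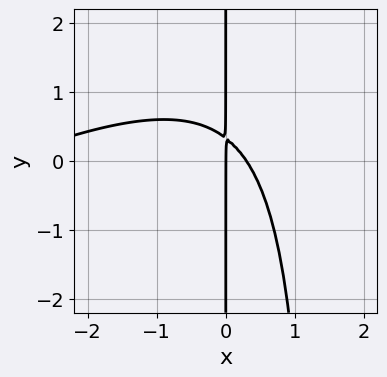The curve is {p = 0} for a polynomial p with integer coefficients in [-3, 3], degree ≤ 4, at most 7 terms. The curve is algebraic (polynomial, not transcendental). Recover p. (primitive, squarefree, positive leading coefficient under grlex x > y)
1. Degree: no degree-2 curve has this shape, so deg p = 3.
2. From the visible intercepts: it meets the x-axis at x = 0 (among the integer gridlines); the visible y-axis segment lies entirely on the curve.
3. Assembling these constraints gives the stated polynomial.

x^3 - 2*x^2*y + 3*x^2 + 3*x*y - x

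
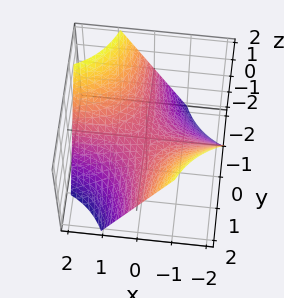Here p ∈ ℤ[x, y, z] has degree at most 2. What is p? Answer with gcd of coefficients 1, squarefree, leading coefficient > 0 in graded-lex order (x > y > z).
x*y + z

1. The degree is 2 — a hyperbolic paraboloid; a quadric.
2. From the visible intercepts: it crosses the z-axis at the gridline z = 0; every point of the y-axis in the box is on the surface; every point of the x-axis in the box is on the surface.
3. Matching integer coefficients to the picture gives p.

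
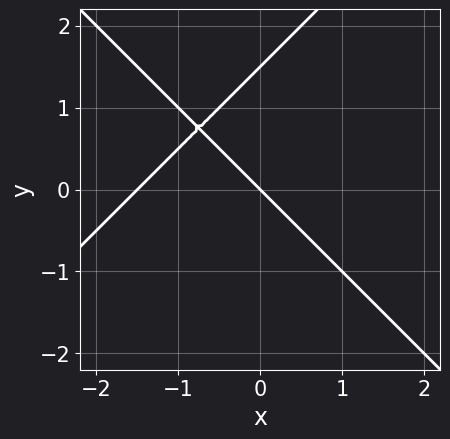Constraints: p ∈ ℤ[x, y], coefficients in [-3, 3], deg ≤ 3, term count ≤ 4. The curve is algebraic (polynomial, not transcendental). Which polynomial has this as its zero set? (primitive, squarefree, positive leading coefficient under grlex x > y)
2*x^2 - 2*y^2 + 3*x + 3*y

First, the degree is 2 — no degree-1 curve has this shape.
Next, reading off the gridlines: it meets the x-axis at x = 0 (among the integer gridlines); one y-axis crossing is at y = 0.
Finally, solving for integer coefficients yields p as stated.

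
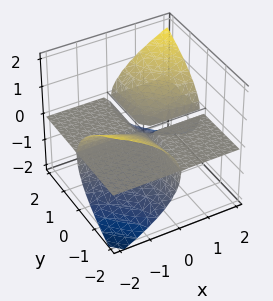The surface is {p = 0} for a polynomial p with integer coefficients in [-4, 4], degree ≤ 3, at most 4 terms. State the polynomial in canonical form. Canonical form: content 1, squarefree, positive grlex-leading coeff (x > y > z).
3*x*y*z - 3*z^3 - z^2

First, there are 3 components.
Next, the degree is 3 — a generic line meets the surface in up to 3 points.
Next, against the integer gridlines: every point of the y-axis in the box is on the surface; every point of the x-axis in the box is on the surface.
Finally, together with the visible shape, these determine p as stated.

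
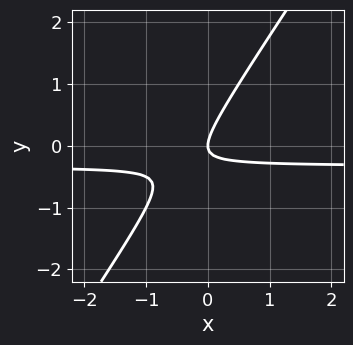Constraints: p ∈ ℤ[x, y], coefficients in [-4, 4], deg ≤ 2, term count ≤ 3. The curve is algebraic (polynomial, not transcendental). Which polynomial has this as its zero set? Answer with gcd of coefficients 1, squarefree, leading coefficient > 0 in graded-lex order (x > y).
3*x*y - 2*y^2 + x

Degree: the shape is more complex than any degree-1 curve, so deg p = 2.
Observable constraints: it meets the y-axis at y = 0 (among the integer gridlines); it meets the x-axis at x = 0 (among the integer gridlines).
Fitting integer coefficients to these (and the overall shape) gives p.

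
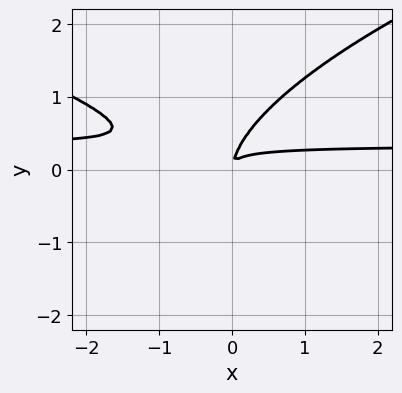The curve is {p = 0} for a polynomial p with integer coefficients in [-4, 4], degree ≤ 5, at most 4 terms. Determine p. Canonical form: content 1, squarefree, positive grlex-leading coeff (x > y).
1. deg p = 4. No degree-3 curve has this shape.
2. Putting this together gives p.

3*y^4 - 3*x^2*y - 3*x*y^2 + x^2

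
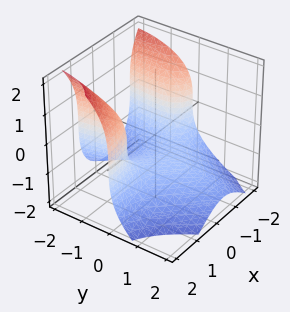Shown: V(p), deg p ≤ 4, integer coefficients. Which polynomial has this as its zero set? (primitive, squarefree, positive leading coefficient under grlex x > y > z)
deg p = 3.
Checking where it meets the axes: it misses every integer gridline on the y-axis; it meets the z-axis at z = -1 (among the integer gridlines); it misses every integer gridline on the x-axis.
Solving for integer coefficients yields p as stated.

2*x^2*y + z^3 + 2*x*y + y^2 + 1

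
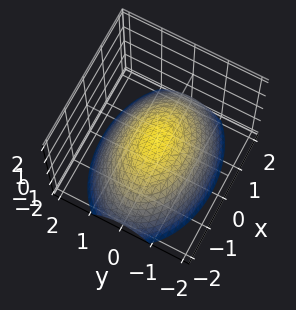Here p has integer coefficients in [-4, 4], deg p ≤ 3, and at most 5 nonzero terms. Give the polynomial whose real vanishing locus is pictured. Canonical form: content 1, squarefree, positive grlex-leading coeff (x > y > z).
x^2 + 2*y^2 + 3*z

1. Degree: a paraboloid; a quadric, so deg p = 2.
2. Symmetries: mirror symmetry y ↦ −y ⇒ only even powers of y; mirror symmetry x ↦ −x ⇒ only even powers of x.
3. Observable constraints: it meets the x-axis at x = 0 (among the integer gridlines); it crosses the z-axis at the gridline z = 0.
4. Solving for integer coefficients yields p as stated.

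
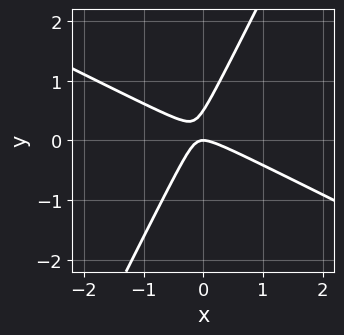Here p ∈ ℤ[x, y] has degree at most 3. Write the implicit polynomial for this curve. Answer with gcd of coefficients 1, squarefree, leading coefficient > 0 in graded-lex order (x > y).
First, the degree is 2 — no degree-1 curve has this shape.
Next, checking where it meets the axes: it meets the x-axis at x = 0 (among the integer gridlines); it crosses the y-axis at the gridline y = 0.
Finally, together with the visible shape, these determine p as stated.

2*x^2 + 3*x*y - 2*y^2 + y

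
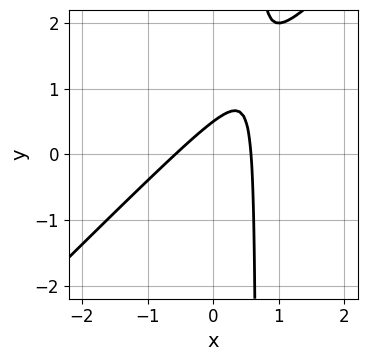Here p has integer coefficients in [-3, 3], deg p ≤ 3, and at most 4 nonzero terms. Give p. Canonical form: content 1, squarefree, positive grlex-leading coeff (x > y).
deg p = 2. The shape is more complex than any degree-1 curve.
Solving for integer coefficients yields p as stated.

3*x^2 - 3*x*y + 2*y - 1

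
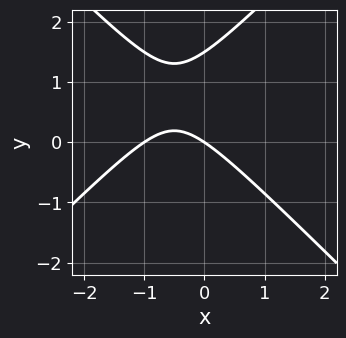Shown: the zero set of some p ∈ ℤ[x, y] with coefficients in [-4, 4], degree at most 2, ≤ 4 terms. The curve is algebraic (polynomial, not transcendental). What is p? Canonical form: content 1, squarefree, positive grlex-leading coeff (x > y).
1. Degree: no degree-1 curve has this shape, so deg p = 2.
2. Reading off the gridlines: one y-axis crossing is at y = 0; among the integer gridlines, it crosses the x-axis at x ∈ {-1, 0}.
3. Assembling these constraints gives the stated polynomial.

2*x^2 - 2*y^2 + 2*x + 3*y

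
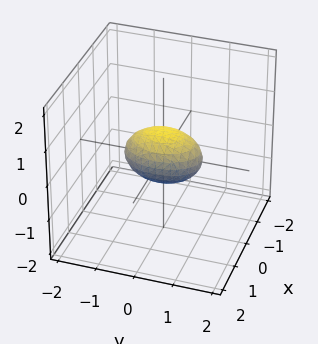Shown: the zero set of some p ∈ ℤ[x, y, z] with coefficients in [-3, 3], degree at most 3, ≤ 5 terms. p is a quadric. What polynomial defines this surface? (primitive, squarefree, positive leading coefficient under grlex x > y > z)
1. Degree: bounded and convex; a quadric, so deg p = 2.
2. Symmetries: it's symmetric under y → −y, forcing even powers of y; the x ↦ −x reflection is a symmetry, so x appears only in even powers; it's symmetric under z → −z, forcing even powers of z.
3. From the axis intercepts and sections: among the integer gridlines, it crosses the y-axis at y ∈ {-1, 1}.
4. The integer polynomial consistent with all of this is the stated p.

2*x^2 + y^2 + 2*z^2 - 1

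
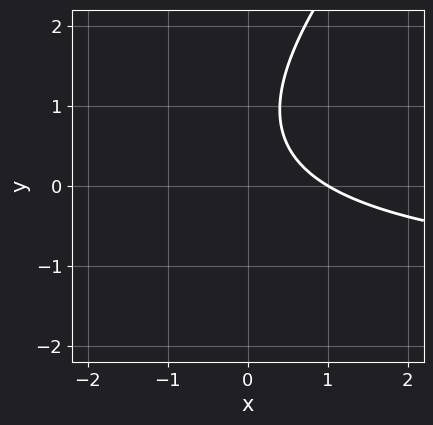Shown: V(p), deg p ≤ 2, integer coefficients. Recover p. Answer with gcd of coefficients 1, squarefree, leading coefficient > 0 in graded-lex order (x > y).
2*x*y - 2*y^2 + 3*x + 3*y - 3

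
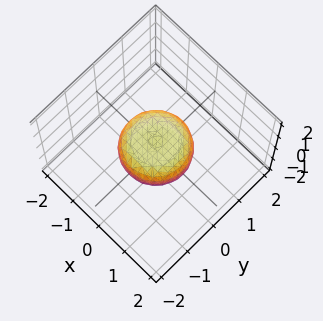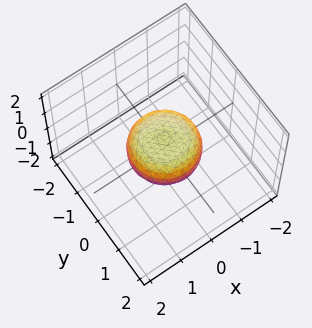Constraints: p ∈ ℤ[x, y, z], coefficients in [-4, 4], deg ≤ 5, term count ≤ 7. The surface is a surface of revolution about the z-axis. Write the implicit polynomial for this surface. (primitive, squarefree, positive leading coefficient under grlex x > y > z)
First, deg p = 4.
Then, by symmetry, every cross-section ⟂ z is a circle, so x, y appear only via x² + y².
Next, checking where it meets the axes: a circular section at z = 0 has radius exactly 1; the y-axis gridline crossings are at y ∈ {-1, 1}; the x-axis gridline crossings are at x ∈ {-1, 1}.
Finally, these observations pin down the coefficients.

2*x^4 + 4*x^2*y^2 + 2*y^4 - x^2 - y^2 + 3*z^2 - 1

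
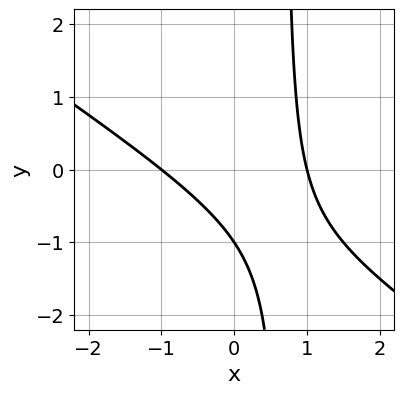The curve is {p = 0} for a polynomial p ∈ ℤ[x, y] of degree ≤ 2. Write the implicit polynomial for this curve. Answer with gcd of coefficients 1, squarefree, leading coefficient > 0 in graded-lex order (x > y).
(a) The degree is 2 — the shape is more complex than any degree-1 curve.
(b) From the visible intercepts: one y-axis crossing is at y = -1; among the integer gridlines, it crosses the x-axis at x ∈ {-1, 1}.
(c) Solving for integer coefficients yields p as stated.

2*x^2 + 3*x*y - 2*y - 2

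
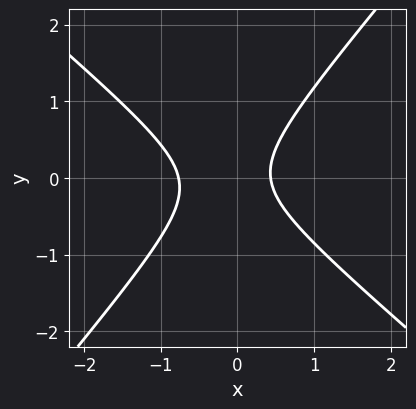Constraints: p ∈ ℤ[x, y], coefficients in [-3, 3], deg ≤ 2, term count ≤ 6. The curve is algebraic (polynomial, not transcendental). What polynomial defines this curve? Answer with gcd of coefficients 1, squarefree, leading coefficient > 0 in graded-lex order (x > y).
1. deg p = 2. The shape is more complex than any degree-1 curve.
2. Reading off the gridlines: it misses every integer gridline on the y-axis.
3. Together with the visible shape, these determine p as stated.

3*x^2 + x*y - 3*y^2 + x - 1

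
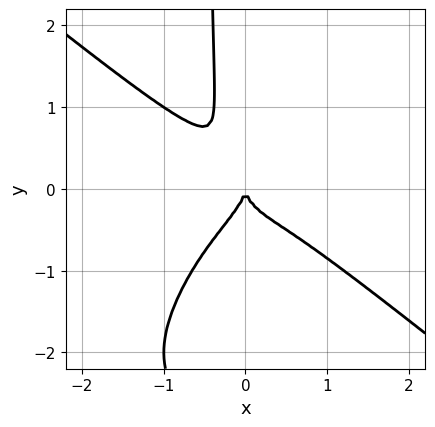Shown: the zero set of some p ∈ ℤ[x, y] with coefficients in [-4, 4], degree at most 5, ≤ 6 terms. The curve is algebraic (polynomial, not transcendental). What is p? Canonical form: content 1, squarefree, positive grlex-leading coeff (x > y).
3*x^4 - 3*x^2*y^2 + 2*x*y^3 + y^3 + x^2

First, degree: the shape is more complex than any degree-3 curve, so deg p = 4.
Then, against the integer gridlines: it meets the y-axis at y = 0 (among the integer gridlines); it meets the x-axis at x = 0 (among the integer gridlines).
Finally, solving for integer coefficients yields p as stated.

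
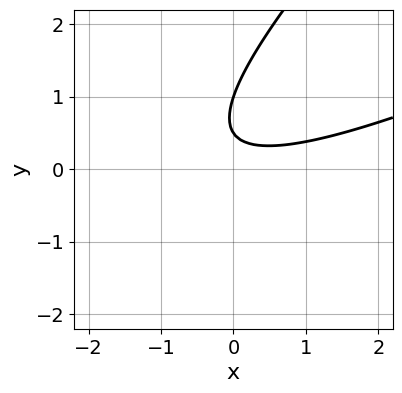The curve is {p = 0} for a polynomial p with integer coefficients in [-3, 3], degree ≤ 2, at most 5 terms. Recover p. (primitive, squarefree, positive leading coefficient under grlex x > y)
First, degree: a generic line meets the curve in up to 2 points, so deg p = 2.
Next, from the axis intercepts and sections: it misses every integer gridline on the x-axis; it meets the y-axis at y = 1 (among the integer gridlines).
Finally, fitting integer coefficients to these (and the overall shape) gives p.

x^2 - 3*x*y + 2*y^2 - 3*y + 1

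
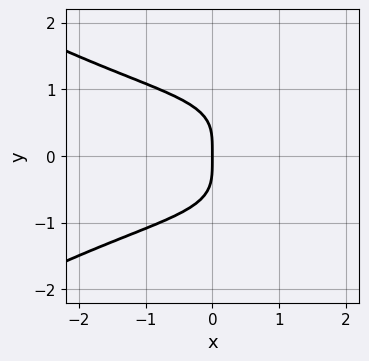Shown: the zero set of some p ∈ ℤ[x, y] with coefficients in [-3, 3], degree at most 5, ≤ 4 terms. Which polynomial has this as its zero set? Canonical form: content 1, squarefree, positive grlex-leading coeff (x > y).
x^2*y^2 - 3*y^4 - 3*x

1. The degree is 4 — a generic line meets the curve in up to 4 points.
2. Symmetries: the y ↦ −y reflection is a symmetry, so y appears only in even powers.
3. From the visible intercepts: one y-axis crossing is at y = 0; it crosses the x-axis at the gridline x = 0.
4. Assembling these constraints gives the stated polynomial.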